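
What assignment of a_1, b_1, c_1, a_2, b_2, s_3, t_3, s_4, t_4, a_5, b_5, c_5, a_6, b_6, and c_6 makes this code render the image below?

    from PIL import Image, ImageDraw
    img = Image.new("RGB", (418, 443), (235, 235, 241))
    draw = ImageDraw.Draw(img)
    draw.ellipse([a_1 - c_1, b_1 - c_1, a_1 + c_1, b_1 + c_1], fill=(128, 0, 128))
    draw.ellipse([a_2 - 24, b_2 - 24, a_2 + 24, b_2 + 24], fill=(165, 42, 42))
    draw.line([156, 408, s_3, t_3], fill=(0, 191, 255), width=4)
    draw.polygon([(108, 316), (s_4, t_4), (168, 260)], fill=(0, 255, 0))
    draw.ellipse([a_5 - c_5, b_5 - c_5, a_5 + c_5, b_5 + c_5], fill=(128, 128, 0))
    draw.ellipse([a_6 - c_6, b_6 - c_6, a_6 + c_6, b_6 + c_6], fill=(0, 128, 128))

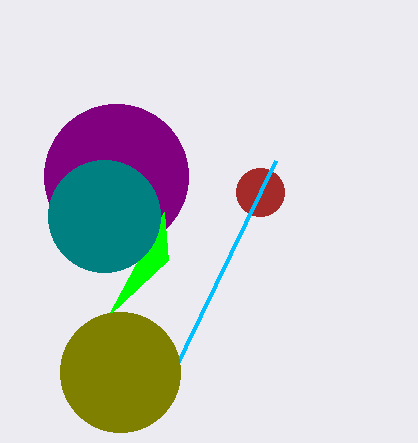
a_1 = 116
b_1 = 176
c_1 = 72
a_2 = 260
b_2 = 192
s_3 = 276
t_3 = 160
s_4 = 164
t_4 = 212
a_5 = 120
b_5 = 372
c_5 = 60
a_6 = 104
b_6 = 216
c_6 = 56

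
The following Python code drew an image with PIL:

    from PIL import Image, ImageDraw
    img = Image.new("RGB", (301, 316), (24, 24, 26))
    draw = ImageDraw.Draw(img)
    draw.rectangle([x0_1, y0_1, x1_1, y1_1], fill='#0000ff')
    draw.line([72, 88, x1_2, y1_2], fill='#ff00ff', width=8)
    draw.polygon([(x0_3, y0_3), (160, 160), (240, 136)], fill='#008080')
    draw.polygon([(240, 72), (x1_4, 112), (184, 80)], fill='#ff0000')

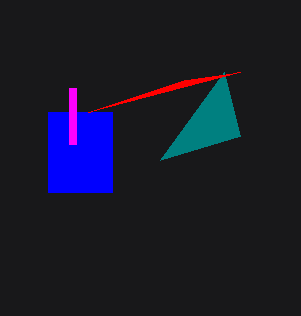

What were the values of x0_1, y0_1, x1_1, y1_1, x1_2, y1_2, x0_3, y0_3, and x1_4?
x0_1 = 48
y0_1 = 112
x1_1 = 112
y1_1 = 192
x1_2 = 72
y1_2 = 144
x0_3 = 224
y0_3 = 72
x1_4 = 88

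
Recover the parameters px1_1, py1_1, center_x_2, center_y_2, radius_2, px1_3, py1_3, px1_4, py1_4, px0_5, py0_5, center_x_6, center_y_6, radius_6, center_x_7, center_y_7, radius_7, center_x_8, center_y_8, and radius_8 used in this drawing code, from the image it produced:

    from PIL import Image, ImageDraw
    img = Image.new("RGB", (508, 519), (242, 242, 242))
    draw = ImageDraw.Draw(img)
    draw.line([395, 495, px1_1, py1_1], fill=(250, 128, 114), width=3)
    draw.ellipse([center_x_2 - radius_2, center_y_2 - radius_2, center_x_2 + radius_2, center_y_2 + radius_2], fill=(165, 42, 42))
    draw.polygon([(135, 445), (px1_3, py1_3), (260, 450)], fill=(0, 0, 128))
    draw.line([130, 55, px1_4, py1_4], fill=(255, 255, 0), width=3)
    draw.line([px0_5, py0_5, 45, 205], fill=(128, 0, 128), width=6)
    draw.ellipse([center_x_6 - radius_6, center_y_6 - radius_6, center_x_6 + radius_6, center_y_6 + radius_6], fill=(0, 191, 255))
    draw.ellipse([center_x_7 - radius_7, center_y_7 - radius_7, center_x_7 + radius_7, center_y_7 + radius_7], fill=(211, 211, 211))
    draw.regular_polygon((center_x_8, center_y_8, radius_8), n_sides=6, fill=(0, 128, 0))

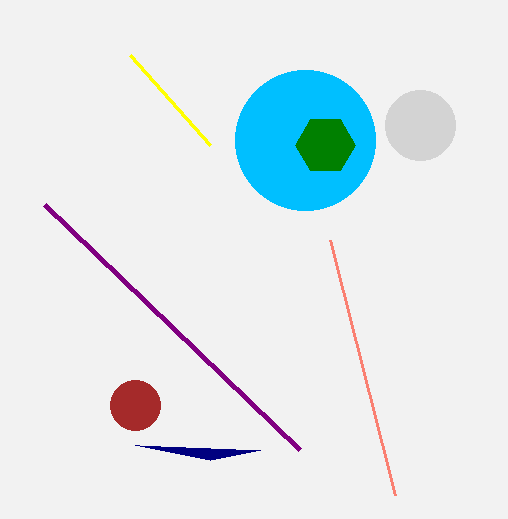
px1_1 = 330, py1_1 = 240, center_x_2 = 135, center_y_2 = 405, radius_2 = 25, px1_3 = 210, py1_3 = 460, px1_4 = 210, py1_4 = 145, px0_5 = 300, py0_5 = 450, center_x_6 = 305, center_y_6 = 140, radius_6 = 70, center_x_7 = 420, center_y_7 = 125, radius_7 = 35, center_x_8 = 325, center_y_8 = 145, radius_8 = 30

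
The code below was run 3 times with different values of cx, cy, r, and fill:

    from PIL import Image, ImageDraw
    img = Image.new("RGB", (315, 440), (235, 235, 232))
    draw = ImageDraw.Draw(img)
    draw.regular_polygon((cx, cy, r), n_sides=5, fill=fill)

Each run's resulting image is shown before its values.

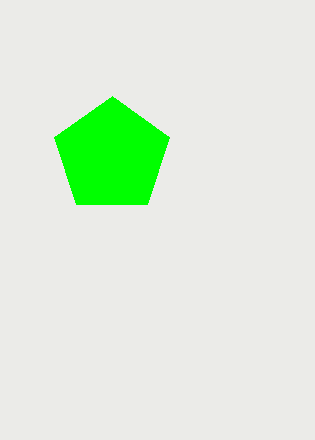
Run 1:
cx = 112
cy = 156
r = 60
fill = 'lime'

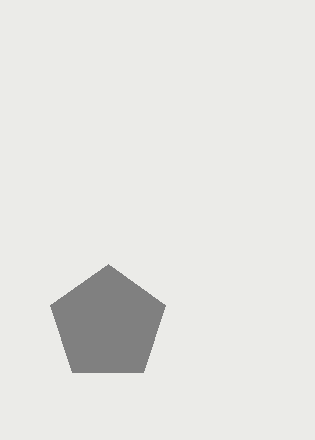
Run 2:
cx = 108
cy = 324
r = 60
fill = 'gray'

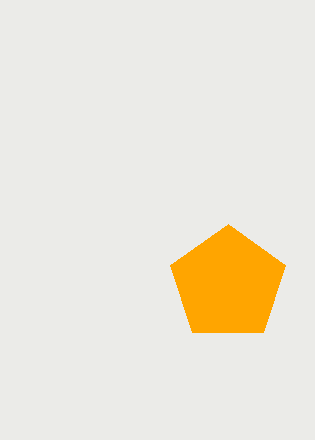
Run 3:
cx = 228, cy = 284, r = 60, fill = 'orange'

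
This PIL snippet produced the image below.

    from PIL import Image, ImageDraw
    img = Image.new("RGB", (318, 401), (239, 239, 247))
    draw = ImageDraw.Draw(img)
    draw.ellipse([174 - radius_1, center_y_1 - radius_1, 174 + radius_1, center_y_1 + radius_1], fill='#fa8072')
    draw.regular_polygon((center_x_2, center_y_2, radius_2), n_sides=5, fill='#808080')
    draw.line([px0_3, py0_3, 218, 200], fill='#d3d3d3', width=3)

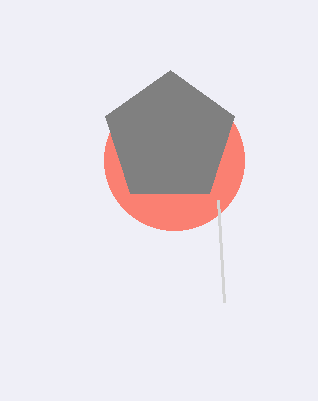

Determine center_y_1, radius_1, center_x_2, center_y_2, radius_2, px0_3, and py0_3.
center_y_1 = 160
radius_1 = 70
center_x_2 = 170
center_y_2 = 138
radius_2 = 68
px0_3 = 224
py0_3 = 302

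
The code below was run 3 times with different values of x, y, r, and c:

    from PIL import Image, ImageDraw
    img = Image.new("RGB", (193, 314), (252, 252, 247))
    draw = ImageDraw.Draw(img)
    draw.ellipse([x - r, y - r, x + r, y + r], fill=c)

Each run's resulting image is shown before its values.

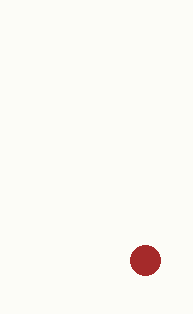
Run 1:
x = 145; y = 260; r = 15; c = 'brown'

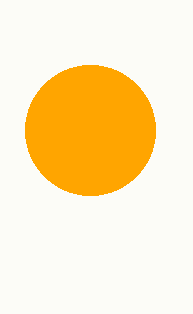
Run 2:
x = 90; y = 130; r = 65; c = 'orange'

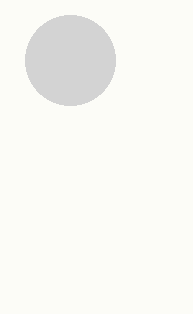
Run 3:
x = 70
y = 60
r = 45
c = 'lightgray'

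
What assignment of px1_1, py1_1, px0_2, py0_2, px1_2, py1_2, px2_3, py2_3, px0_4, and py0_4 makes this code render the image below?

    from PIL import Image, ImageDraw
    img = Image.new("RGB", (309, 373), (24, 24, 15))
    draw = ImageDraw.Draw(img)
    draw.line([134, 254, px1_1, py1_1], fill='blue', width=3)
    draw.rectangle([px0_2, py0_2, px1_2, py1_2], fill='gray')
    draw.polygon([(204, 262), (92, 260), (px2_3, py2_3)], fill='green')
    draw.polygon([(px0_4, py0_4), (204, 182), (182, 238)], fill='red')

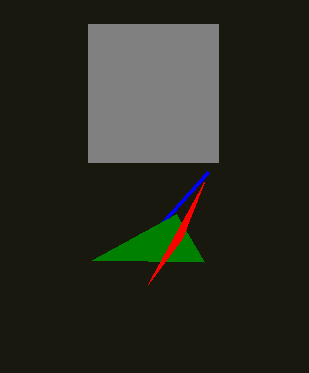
px1_1 = 208
py1_1 = 172
px0_2 = 88
py0_2 = 24
px1_2 = 218
py1_2 = 162
px2_3 = 176
py2_3 = 214
px0_4 = 148
py0_4 = 284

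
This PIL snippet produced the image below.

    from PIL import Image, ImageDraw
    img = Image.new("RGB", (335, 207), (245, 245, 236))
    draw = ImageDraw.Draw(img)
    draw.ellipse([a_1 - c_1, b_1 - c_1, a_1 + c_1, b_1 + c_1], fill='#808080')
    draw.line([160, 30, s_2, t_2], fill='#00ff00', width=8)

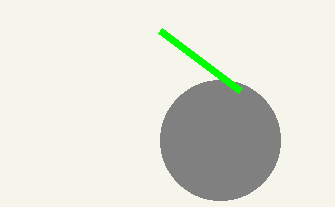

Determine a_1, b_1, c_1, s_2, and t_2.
a_1 = 220, b_1 = 140, c_1 = 60, s_2 = 240, t_2 = 90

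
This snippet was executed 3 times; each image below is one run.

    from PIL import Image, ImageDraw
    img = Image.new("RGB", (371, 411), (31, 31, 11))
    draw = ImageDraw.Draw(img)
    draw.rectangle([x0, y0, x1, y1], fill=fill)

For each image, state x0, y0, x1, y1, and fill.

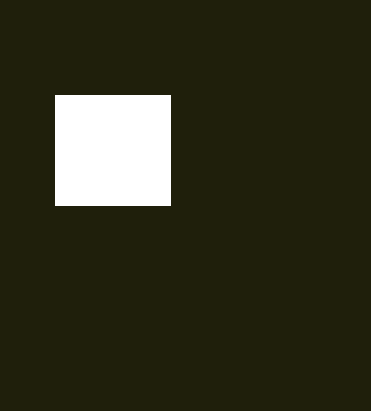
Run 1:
x0 = 55, y0 = 95, x1 = 170, y1 = 205, fill = 'white'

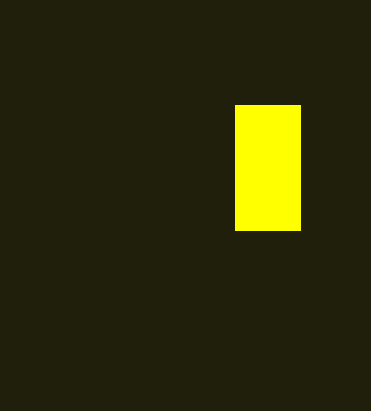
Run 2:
x0 = 235, y0 = 105, x1 = 300, y1 = 230, fill = 'yellow'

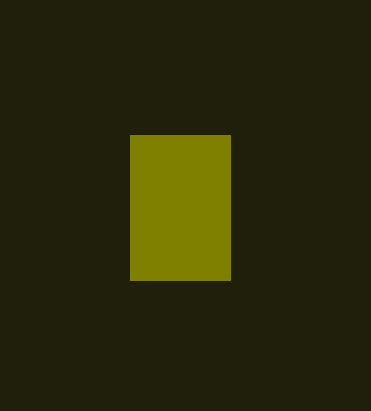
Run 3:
x0 = 130, y0 = 135, x1 = 230, y1 = 280, fill = 'olive'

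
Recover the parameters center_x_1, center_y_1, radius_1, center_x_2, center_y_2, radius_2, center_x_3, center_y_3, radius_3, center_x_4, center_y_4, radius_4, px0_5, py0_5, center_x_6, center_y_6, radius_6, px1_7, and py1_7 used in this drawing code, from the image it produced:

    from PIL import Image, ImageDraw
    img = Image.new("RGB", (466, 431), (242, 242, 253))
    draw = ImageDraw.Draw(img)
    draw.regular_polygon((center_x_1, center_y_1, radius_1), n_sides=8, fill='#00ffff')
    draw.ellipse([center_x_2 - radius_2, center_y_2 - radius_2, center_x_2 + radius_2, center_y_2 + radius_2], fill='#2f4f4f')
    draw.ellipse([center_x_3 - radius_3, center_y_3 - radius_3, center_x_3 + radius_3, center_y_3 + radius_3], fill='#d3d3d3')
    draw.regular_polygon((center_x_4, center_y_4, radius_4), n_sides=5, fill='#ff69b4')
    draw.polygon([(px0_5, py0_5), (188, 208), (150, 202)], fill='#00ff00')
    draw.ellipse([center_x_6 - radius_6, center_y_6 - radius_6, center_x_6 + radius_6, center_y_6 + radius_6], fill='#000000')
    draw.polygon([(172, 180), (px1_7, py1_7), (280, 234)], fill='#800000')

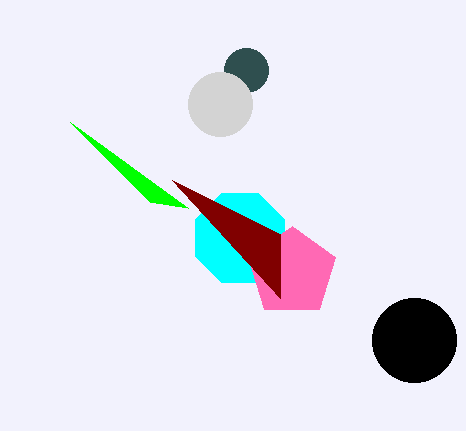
center_x_1 = 240; center_y_1 = 238; radius_1 = 48; center_x_2 = 246; center_y_2 = 70; radius_2 = 22; center_x_3 = 220; center_y_3 = 104; radius_3 = 32; center_x_4 = 292; center_y_4 = 272; radius_4 = 46; px0_5 = 70; py0_5 = 122; center_x_6 = 414; center_y_6 = 340; radius_6 = 42; px1_7 = 280; py1_7 = 298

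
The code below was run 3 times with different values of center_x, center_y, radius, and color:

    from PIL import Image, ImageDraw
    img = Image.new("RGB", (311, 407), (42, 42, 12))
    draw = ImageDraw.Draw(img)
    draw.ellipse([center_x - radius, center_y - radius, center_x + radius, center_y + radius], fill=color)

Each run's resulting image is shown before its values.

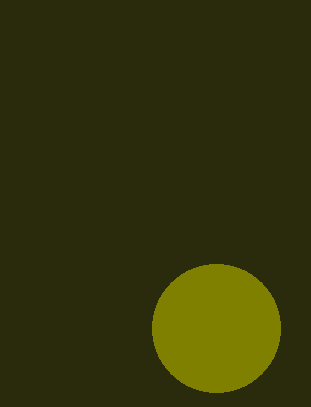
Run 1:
center_x = 216, center_y = 328, radius = 64, color = 'olive'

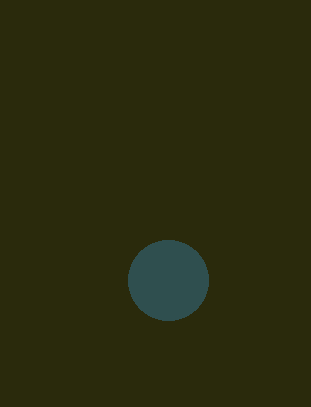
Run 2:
center_x = 168
center_y = 280
radius = 40
color = 'darkslategray'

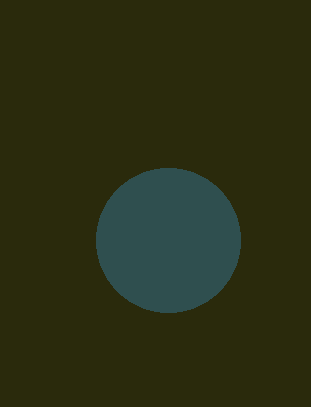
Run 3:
center_x = 168, center_y = 240, radius = 72, color = 'darkslategray'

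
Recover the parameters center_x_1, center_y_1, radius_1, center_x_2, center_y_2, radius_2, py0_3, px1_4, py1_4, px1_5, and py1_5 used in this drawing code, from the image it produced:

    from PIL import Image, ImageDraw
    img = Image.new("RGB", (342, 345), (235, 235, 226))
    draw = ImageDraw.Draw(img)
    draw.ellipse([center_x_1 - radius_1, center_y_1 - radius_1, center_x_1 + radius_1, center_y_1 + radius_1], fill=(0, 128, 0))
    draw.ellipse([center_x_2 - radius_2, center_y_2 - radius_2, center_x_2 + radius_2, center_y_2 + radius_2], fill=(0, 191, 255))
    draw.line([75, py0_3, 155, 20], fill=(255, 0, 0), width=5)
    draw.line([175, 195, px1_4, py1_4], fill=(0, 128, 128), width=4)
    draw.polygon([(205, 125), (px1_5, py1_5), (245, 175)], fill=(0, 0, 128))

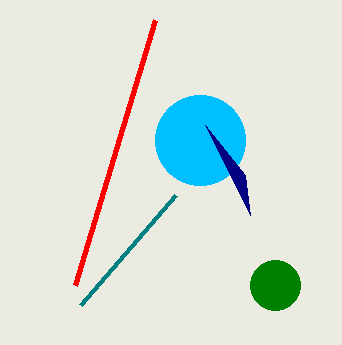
center_x_1 = 275; center_y_1 = 285; radius_1 = 25; center_x_2 = 200; center_y_2 = 140; radius_2 = 45; py0_3 = 285; px1_4 = 80; py1_4 = 305; px1_5 = 250; py1_5 = 215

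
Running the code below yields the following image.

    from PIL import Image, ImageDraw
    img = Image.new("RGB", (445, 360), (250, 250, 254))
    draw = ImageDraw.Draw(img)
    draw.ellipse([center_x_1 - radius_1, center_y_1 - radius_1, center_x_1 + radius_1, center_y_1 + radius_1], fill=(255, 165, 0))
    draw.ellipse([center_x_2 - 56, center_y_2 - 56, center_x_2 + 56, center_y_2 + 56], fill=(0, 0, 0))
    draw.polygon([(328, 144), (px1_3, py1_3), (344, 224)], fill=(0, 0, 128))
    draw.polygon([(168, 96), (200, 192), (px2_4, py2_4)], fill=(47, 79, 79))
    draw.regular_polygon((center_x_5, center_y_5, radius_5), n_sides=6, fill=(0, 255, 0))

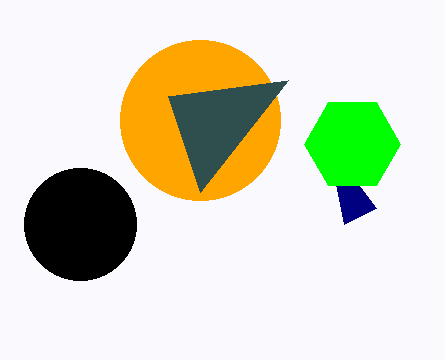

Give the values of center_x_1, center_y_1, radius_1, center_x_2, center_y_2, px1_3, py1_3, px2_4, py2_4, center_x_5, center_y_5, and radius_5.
center_x_1 = 200, center_y_1 = 120, radius_1 = 80, center_x_2 = 80, center_y_2 = 224, px1_3 = 376, py1_3 = 208, px2_4 = 288, py2_4 = 80, center_x_5 = 352, center_y_5 = 144, radius_5 = 48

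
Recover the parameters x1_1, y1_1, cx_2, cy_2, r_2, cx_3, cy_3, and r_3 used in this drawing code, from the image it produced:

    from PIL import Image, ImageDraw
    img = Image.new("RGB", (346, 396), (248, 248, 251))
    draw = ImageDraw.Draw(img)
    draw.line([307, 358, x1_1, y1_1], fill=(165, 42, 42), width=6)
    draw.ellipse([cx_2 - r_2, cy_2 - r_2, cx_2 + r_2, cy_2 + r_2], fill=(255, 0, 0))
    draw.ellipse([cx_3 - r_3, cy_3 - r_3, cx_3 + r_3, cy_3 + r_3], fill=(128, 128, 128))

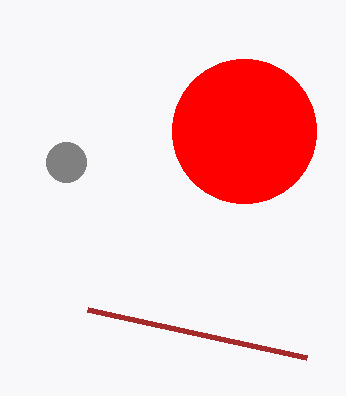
x1_1 = 88
y1_1 = 310
cx_2 = 244
cy_2 = 131
r_2 = 72
cx_3 = 66
cy_3 = 162
r_3 = 20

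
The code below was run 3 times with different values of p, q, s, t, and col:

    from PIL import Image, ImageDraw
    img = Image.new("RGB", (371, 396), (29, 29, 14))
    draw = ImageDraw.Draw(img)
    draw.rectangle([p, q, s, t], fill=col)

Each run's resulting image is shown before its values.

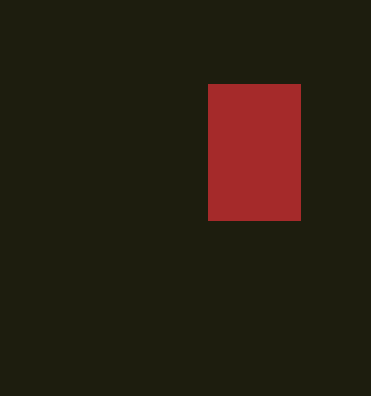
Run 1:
p = 208; q = 84; s = 300; t = 220; col = 'brown'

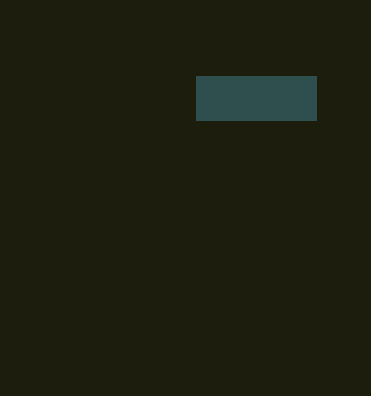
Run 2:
p = 196; q = 76; s = 316; t = 120; col = 'darkslategray'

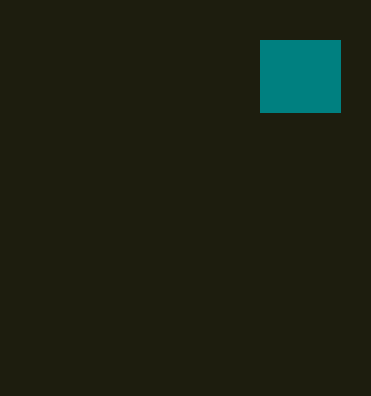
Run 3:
p = 260
q = 40
s = 340
t = 112
col = 'teal'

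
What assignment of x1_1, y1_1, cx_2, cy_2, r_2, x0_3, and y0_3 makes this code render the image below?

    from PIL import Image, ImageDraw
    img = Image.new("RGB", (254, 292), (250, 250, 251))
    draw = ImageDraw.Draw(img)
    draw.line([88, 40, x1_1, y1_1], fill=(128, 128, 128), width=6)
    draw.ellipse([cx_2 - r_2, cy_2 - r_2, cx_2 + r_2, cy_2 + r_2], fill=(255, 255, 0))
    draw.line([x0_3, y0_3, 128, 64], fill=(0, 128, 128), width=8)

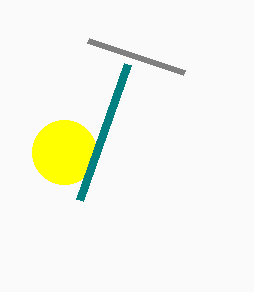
x1_1 = 184; y1_1 = 72; cx_2 = 64; cy_2 = 152; r_2 = 32; x0_3 = 80; y0_3 = 200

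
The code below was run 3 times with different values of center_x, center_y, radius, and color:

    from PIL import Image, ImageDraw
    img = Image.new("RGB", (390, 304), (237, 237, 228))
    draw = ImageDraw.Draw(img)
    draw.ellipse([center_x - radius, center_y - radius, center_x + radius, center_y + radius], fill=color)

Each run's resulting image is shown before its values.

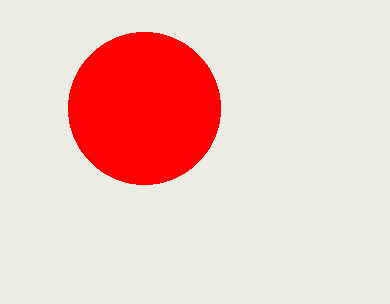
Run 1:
center_x = 144; center_y = 108; radius = 76; color = 'red'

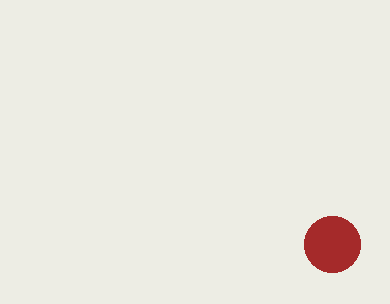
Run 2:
center_x = 332
center_y = 244
radius = 28
color = 'brown'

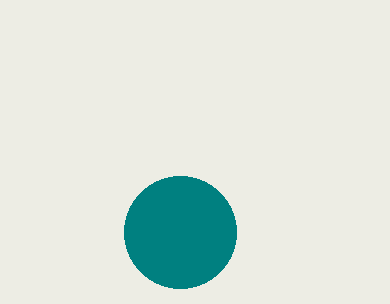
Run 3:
center_x = 180, center_y = 232, radius = 56, color = 'teal'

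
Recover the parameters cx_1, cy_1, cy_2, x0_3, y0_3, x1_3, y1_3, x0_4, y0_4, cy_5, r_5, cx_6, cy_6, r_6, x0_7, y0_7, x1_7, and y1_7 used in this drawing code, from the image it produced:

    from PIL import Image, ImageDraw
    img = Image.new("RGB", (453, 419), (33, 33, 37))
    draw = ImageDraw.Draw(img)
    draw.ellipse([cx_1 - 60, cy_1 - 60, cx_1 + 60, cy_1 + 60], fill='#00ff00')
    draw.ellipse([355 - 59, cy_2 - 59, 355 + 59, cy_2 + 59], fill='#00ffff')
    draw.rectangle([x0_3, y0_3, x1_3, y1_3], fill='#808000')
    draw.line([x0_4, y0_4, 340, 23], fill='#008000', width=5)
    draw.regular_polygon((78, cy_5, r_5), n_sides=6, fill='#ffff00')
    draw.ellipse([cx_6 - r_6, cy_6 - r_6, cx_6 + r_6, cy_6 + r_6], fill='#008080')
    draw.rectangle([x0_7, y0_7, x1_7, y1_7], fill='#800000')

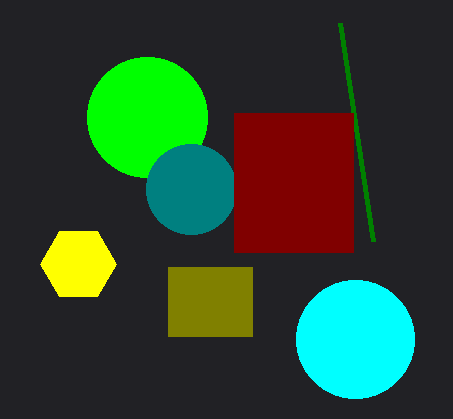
cx_1 = 147; cy_1 = 117; cy_2 = 339; x0_3 = 168; y0_3 = 267; x1_3 = 252; y1_3 = 336; x0_4 = 373; y0_4 = 241; cy_5 = 264; r_5 = 38; cx_6 = 191; cy_6 = 189; r_6 = 45; x0_7 = 234; y0_7 = 113; x1_7 = 353; y1_7 = 252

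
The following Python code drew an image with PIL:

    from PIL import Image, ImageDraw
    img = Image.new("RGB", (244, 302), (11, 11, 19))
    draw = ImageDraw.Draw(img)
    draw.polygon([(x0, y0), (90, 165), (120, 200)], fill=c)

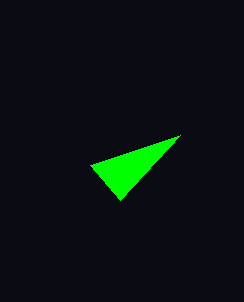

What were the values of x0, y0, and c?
x0 = 180; y0 = 135; c = 'lime'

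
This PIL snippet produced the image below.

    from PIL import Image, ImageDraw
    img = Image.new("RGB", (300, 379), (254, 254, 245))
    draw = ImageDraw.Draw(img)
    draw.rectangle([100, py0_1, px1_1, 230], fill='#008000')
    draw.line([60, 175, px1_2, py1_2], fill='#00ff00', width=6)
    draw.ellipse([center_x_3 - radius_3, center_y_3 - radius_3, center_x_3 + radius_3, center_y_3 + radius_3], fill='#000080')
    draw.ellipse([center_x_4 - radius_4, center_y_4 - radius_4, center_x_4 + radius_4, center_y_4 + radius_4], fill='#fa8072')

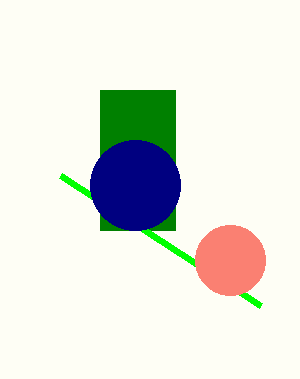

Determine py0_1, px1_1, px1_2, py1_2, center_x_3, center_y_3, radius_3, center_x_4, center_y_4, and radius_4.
py0_1 = 90
px1_1 = 175
px1_2 = 260
py1_2 = 305
center_x_3 = 135
center_y_3 = 185
radius_3 = 45
center_x_4 = 230
center_y_4 = 260
radius_4 = 35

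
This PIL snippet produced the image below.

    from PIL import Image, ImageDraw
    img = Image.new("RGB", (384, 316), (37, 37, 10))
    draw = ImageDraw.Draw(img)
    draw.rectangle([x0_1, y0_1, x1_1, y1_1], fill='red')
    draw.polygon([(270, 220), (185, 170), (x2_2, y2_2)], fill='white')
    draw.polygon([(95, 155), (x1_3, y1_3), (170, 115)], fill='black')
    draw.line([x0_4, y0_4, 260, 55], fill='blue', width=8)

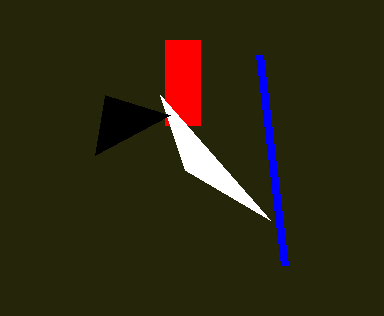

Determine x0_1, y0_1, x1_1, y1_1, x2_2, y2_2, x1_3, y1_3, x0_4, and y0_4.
x0_1 = 165
y0_1 = 40
x1_1 = 200
y1_1 = 125
x2_2 = 160
y2_2 = 95
x1_3 = 105
y1_3 = 95
x0_4 = 285
y0_4 = 265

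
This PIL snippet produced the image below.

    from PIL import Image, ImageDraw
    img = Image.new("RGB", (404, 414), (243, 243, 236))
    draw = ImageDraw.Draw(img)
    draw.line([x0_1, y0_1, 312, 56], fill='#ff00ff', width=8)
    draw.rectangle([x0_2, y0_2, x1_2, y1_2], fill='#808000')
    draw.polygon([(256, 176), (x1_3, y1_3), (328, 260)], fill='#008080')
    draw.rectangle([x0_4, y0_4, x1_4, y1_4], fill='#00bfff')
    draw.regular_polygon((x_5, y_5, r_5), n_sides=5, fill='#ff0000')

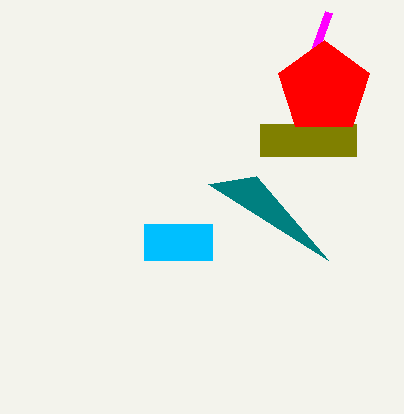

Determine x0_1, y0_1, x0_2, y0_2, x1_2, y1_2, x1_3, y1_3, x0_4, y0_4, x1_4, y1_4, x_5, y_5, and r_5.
x0_1 = 328, y0_1 = 12, x0_2 = 260, y0_2 = 124, x1_2 = 356, y1_2 = 156, x1_3 = 208, y1_3 = 184, x0_4 = 144, y0_4 = 224, x1_4 = 212, y1_4 = 260, x_5 = 324, y_5 = 88, r_5 = 48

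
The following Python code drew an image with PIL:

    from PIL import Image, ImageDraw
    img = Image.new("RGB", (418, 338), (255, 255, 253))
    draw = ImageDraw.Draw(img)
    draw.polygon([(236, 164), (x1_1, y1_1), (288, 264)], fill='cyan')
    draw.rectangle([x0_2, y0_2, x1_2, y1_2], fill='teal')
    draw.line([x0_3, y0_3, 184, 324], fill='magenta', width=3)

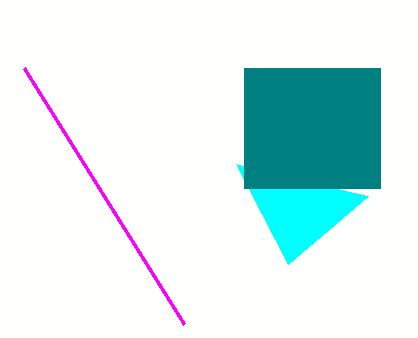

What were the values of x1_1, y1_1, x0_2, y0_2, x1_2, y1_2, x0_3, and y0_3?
x1_1 = 368; y1_1 = 196; x0_2 = 244; y0_2 = 68; x1_2 = 380; y1_2 = 188; x0_3 = 24; y0_3 = 68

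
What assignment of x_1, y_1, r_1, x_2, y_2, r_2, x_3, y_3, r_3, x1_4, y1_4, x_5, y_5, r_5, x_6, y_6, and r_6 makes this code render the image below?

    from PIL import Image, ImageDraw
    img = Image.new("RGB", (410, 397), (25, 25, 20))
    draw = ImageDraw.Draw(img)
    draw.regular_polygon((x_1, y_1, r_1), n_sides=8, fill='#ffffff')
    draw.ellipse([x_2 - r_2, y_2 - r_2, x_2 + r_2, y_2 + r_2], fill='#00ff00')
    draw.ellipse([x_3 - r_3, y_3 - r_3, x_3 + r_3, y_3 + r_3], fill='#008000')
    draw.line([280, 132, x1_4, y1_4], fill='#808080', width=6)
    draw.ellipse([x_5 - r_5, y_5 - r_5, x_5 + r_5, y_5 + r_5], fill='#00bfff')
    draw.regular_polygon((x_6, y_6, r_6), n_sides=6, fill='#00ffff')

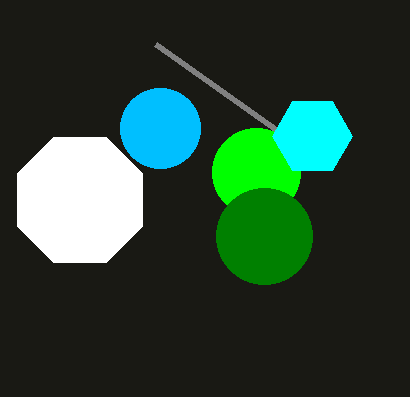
x_1 = 80; y_1 = 200; r_1 = 68; x_2 = 256; y_2 = 172; r_2 = 44; x_3 = 264; y_3 = 236; r_3 = 48; x1_4 = 156; y1_4 = 44; x_5 = 160; y_5 = 128; r_5 = 40; x_6 = 312; y_6 = 136; r_6 = 40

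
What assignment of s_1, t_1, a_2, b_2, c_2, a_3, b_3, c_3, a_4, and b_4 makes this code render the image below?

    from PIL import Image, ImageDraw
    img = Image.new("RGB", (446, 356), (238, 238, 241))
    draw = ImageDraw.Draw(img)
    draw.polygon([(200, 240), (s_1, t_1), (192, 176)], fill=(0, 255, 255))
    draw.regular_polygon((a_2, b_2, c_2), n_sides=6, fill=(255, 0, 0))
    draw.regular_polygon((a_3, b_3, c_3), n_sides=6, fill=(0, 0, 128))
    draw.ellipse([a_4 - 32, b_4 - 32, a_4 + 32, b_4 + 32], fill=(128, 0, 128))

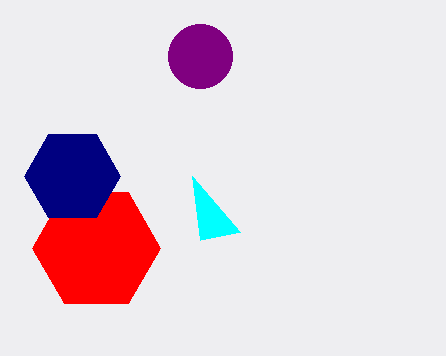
s_1 = 240
t_1 = 232
a_2 = 96
b_2 = 248
c_2 = 64
a_3 = 72
b_3 = 176
c_3 = 48
a_4 = 200
b_4 = 56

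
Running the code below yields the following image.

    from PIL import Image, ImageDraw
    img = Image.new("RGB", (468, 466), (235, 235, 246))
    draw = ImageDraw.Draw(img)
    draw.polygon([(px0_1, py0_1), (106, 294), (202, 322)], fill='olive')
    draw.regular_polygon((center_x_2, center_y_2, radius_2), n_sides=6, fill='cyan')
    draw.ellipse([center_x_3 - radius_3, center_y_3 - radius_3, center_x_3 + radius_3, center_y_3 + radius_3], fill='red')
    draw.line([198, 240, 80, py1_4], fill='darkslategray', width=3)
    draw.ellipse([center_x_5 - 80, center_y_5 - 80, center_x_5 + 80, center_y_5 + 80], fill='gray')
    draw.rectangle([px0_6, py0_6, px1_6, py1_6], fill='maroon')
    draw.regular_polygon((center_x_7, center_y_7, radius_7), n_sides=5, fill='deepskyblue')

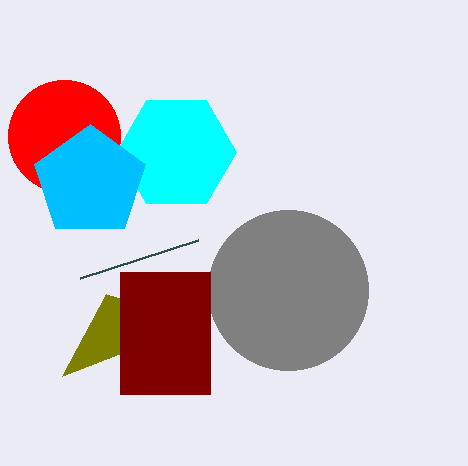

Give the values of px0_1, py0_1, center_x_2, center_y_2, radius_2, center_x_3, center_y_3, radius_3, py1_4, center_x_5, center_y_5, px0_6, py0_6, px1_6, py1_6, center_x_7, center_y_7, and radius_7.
px0_1 = 62, py0_1 = 376, center_x_2 = 176, center_y_2 = 152, radius_2 = 60, center_x_3 = 64, center_y_3 = 136, radius_3 = 56, py1_4 = 278, center_x_5 = 288, center_y_5 = 290, px0_6 = 120, py0_6 = 272, px1_6 = 210, py1_6 = 394, center_x_7 = 90, center_y_7 = 182, radius_7 = 58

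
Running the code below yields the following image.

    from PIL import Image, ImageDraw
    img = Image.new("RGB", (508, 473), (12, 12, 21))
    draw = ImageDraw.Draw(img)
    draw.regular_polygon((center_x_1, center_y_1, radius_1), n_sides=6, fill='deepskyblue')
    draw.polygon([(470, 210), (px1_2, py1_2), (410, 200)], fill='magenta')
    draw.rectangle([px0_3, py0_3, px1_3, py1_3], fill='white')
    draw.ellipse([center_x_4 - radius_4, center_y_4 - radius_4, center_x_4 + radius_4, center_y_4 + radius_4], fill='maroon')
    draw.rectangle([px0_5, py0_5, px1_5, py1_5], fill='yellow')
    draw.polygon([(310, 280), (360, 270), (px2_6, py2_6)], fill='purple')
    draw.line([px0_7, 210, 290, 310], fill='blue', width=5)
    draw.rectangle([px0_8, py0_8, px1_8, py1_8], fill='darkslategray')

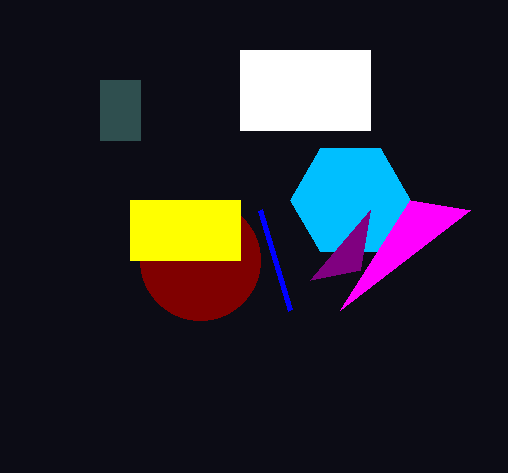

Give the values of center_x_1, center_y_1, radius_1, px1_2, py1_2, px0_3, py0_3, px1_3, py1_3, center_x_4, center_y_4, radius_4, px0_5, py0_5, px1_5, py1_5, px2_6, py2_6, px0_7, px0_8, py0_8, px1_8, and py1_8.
center_x_1 = 350; center_y_1 = 200; radius_1 = 60; px1_2 = 340; py1_2 = 310; px0_3 = 240; py0_3 = 50; px1_3 = 370; py1_3 = 130; center_x_4 = 200; center_y_4 = 260; radius_4 = 60; px0_5 = 130; py0_5 = 200; px1_5 = 240; py1_5 = 260; px2_6 = 370; py2_6 = 210; px0_7 = 260; px0_8 = 100; py0_8 = 80; px1_8 = 140; py1_8 = 140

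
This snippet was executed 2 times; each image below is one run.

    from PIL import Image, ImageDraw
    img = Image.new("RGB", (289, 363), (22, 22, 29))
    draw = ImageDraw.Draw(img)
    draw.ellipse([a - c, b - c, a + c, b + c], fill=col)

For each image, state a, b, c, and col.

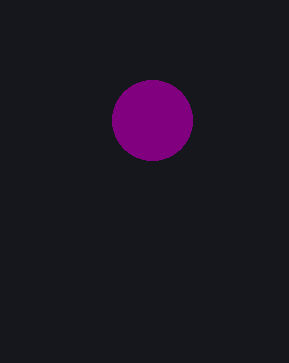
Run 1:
a = 152, b = 120, c = 40, col = 'purple'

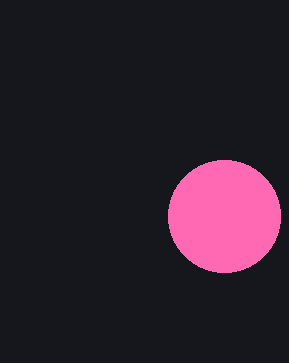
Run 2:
a = 224
b = 216
c = 56
col = 'hotpink'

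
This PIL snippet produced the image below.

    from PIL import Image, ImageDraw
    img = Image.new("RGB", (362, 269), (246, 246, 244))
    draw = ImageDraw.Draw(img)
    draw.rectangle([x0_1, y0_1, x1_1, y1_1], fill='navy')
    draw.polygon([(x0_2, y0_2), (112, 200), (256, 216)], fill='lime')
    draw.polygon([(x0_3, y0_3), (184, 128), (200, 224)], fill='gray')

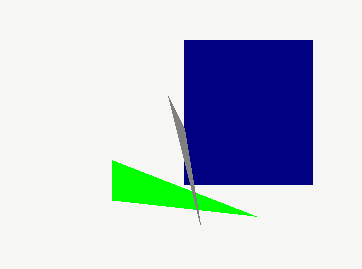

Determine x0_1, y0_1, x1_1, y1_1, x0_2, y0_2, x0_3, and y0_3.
x0_1 = 184
y0_1 = 40
x1_1 = 312
y1_1 = 184
x0_2 = 112
y0_2 = 160
x0_3 = 168
y0_3 = 96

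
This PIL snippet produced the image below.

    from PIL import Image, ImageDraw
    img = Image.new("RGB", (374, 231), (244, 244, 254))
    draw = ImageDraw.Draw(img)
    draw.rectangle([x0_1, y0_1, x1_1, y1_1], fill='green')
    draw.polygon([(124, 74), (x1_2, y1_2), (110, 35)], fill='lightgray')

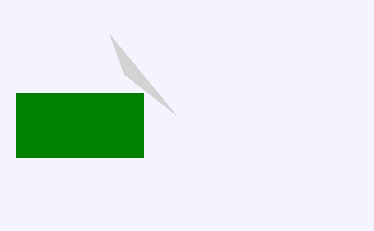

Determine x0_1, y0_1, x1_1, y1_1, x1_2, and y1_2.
x0_1 = 16, y0_1 = 93, x1_1 = 143, y1_1 = 157, x1_2 = 175, y1_2 = 114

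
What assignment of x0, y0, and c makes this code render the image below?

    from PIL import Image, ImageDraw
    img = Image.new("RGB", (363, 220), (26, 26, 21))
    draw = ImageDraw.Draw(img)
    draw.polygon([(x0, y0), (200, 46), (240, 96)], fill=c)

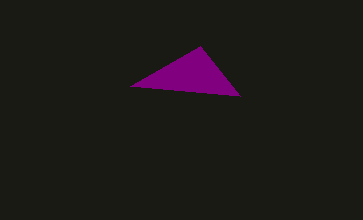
x0 = 130, y0 = 86, c = 'purple'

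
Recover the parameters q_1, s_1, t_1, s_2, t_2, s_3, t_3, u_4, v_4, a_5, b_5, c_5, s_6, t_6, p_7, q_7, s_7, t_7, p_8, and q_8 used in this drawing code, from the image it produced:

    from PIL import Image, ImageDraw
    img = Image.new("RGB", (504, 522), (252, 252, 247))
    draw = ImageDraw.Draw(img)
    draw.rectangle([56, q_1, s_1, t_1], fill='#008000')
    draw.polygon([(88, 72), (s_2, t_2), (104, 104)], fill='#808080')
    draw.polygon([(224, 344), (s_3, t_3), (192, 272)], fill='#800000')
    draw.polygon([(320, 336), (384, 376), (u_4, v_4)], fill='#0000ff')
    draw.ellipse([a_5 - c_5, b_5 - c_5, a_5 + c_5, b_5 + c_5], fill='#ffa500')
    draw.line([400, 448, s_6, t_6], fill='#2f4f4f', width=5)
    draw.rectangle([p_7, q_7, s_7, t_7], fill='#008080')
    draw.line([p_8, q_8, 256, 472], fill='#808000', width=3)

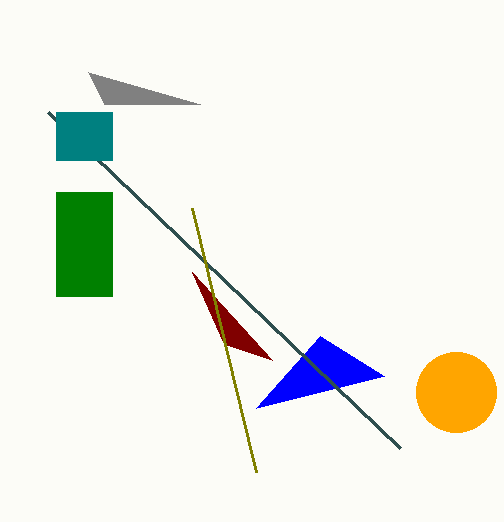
q_1 = 192; s_1 = 112; t_1 = 296; s_2 = 200; t_2 = 104; s_3 = 272; t_3 = 360; u_4 = 256; v_4 = 408; a_5 = 456; b_5 = 392; c_5 = 40; s_6 = 48; t_6 = 112; p_7 = 56; q_7 = 112; s_7 = 112; t_7 = 160; p_8 = 192; q_8 = 208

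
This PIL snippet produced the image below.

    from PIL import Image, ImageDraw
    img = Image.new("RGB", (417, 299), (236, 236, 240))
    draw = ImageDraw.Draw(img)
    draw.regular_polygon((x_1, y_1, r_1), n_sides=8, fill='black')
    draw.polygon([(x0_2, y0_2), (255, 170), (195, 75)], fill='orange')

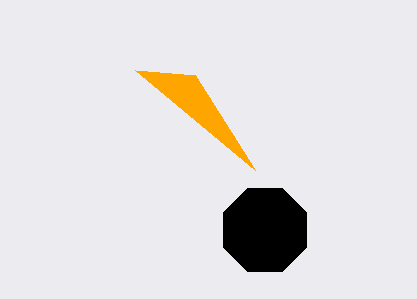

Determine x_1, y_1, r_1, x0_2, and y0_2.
x_1 = 265, y_1 = 230, r_1 = 45, x0_2 = 135, y0_2 = 70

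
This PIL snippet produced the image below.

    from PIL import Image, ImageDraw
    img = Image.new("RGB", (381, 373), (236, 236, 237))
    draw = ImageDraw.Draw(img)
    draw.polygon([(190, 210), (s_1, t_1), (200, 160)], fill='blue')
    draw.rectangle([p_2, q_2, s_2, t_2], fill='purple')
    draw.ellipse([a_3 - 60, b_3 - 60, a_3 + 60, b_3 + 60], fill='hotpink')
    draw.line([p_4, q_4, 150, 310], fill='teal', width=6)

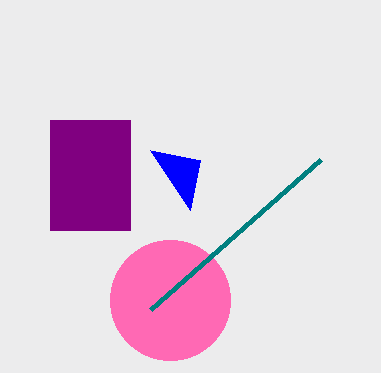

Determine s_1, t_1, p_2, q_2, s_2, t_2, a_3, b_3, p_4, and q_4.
s_1 = 150; t_1 = 150; p_2 = 50; q_2 = 120; s_2 = 130; t_2 = 230; a_3 = 170; b_3 = 300; p_4 = 320; q_4 = 160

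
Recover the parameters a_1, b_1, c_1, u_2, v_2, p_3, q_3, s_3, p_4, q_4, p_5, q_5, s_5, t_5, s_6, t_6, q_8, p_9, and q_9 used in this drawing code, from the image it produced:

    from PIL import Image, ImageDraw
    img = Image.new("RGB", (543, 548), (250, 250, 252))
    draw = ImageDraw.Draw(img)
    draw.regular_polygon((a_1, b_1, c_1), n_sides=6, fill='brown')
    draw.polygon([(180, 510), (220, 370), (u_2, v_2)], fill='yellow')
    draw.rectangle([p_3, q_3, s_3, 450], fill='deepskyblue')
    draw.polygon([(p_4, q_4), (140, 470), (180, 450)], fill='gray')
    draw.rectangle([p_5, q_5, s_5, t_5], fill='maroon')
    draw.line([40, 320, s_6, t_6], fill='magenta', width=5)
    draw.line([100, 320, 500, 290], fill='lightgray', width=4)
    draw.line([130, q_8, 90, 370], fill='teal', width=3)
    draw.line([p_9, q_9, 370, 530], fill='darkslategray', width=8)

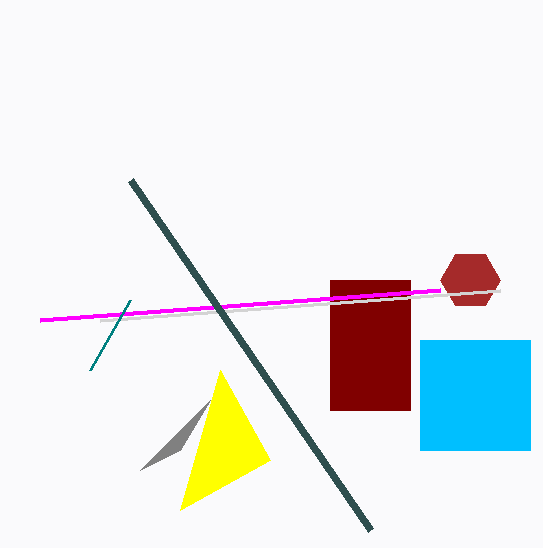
a_1 = 470; b_1 = 280; c_1 = 30; u_2 = 270; v_2 = 460; p_3 = 420; q_3 = 340; s_3 = 530; p_4 = 210; q_4 = 400; p_5 = 330; q_5 = 280; s_5 = 410; t_5 = 410; s_6 = 440; t_6 = 290; q_8 = 300; p_9 = 130; q_9 = 180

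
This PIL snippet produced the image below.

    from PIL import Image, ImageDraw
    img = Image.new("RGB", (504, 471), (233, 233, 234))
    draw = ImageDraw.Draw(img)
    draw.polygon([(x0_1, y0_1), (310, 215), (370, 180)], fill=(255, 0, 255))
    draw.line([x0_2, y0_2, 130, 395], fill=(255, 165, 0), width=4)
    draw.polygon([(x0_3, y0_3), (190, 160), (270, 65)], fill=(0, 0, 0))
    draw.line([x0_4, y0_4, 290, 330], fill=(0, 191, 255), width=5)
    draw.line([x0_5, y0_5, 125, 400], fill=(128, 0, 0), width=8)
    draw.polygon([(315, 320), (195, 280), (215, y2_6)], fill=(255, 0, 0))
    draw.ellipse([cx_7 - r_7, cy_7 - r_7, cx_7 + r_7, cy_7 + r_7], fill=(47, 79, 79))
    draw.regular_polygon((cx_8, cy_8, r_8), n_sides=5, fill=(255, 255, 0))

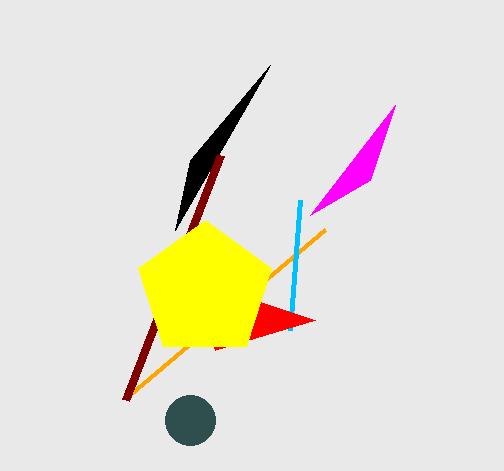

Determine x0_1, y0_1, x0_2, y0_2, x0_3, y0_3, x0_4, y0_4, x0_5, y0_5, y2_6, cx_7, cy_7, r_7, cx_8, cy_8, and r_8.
x0_1 = 395
y0_1 = 105
x0_2 = 325
y0_2 = 230
x0_3 = 175
y0_3 = 230
x0_4 = 300
y0_4 = 200
x0_5 = 220
y0_5 = 155
y2_6 = 350
cx_7 = 190
cy_7 = 420
r_7 = 25
cx_8 = 205
cy_8 = 290
r_8 = 70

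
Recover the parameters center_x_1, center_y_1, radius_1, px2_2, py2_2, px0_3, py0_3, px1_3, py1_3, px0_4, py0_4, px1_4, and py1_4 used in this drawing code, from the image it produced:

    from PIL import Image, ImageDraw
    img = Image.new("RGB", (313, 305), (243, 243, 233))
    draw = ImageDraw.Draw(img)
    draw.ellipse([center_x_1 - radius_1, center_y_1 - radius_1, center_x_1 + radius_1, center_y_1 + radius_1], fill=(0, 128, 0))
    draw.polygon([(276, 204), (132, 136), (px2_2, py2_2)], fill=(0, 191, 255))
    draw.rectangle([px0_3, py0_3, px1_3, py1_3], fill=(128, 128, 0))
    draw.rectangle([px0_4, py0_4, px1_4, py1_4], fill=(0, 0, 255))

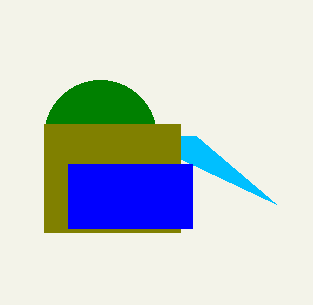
center_x_1 = 100; center_y_1 = 136; radius_1 = 56; px2_2 = 196; py2_2 = 136; px0_3 = 44; py0_3 = 124; px1_3 = 180; py1_3 = 232; px0_4 = 68; py0_4 = 164; px1_4 = 192; py1_4 = 228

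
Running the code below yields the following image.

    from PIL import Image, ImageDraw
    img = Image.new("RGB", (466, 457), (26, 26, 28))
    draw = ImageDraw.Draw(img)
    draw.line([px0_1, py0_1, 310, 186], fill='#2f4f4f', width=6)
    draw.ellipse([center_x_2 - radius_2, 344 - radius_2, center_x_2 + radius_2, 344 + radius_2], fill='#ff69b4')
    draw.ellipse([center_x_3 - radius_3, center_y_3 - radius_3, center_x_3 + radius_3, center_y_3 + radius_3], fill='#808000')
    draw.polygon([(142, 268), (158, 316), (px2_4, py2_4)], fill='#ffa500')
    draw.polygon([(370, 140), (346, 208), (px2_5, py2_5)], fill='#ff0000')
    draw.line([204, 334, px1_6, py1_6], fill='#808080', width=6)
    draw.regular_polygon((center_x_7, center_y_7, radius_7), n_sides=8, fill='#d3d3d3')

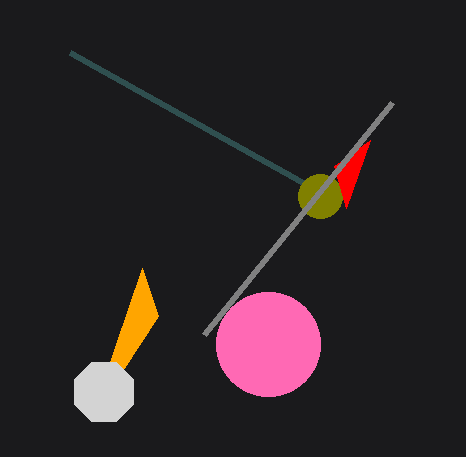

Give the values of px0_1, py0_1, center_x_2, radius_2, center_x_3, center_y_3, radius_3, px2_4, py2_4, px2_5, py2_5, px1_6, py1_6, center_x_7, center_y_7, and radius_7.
px0_1 = 70, py0_1 = 52, center_x_2 = 268, radius_2 = 52, center_x_3 = 320, center_y_3 = 196, radius_3 = 22, px2_4 = 90, py2_4 = 420, px2_5 = 334, py2_5 = 166, px1_6 = 392, py1_6 = 102, center_x_7 = 104, center_y_7 = 392, radius_7 = 32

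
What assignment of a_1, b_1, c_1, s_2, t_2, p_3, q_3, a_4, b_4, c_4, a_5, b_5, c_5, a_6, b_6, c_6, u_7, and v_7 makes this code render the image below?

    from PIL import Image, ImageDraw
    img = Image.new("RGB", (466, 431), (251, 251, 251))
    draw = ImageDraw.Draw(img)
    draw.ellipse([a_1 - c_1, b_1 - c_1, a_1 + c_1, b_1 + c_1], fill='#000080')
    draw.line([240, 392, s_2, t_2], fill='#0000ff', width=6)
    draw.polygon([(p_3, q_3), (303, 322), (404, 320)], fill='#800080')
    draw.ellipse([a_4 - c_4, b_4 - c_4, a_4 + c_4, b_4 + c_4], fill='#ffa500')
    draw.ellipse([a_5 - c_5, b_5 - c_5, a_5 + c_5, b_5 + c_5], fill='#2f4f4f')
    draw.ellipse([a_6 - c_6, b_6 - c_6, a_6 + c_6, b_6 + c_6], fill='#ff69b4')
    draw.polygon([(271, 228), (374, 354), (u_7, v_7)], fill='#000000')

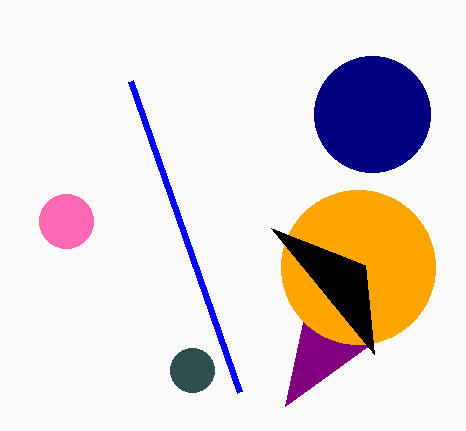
a_1 = 372
b_1 = 114
c_1 = 58
s_2 = 131
t_2 = 81
p_3 = 285
q_3 = 406
a_4 = 358
b_4 = 267
c_4 = 77
a_5 = 192
b_5 = 370
c_5 = 22
a_6 = 66
b_6 = 221
c_6 = 27
u_7 = 365
v_7 = 265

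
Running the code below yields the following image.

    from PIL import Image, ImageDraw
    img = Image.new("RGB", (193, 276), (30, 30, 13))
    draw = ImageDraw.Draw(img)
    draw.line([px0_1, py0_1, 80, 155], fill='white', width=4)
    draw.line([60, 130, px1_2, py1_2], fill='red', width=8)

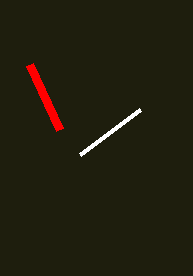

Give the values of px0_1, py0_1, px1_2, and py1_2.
px0_1 = 140; py0_1 = 110; px1_2 = 30; py1_2 = 65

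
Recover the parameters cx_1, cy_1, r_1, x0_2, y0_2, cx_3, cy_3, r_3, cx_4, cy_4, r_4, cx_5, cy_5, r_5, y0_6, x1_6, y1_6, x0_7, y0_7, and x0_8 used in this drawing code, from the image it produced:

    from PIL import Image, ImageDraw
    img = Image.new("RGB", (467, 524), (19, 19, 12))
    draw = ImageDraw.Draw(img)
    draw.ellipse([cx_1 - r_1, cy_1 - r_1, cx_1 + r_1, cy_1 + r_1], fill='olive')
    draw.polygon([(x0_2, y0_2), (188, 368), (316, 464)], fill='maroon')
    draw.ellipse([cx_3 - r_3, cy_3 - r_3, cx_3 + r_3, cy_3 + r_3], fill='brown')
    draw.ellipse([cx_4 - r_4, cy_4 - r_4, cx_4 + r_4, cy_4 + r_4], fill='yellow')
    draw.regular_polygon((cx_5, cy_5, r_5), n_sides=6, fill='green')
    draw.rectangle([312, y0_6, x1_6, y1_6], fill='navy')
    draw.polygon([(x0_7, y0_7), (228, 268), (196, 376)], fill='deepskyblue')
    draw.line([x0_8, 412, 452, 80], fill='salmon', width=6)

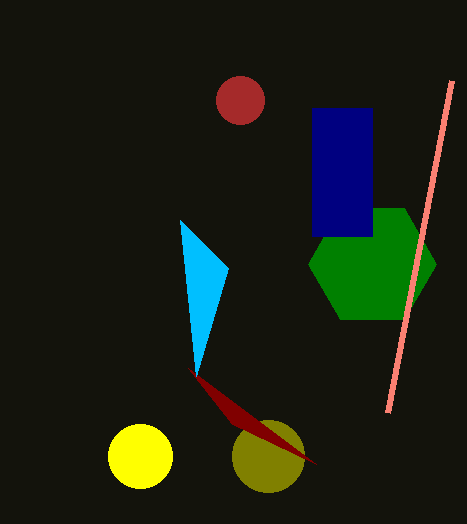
cx_1 = 268, cy_1 = 456, r_1 = 36, x0_2 = 232, y0_2 = 424, cx_3 = 240, cy_3 = 100, r_3 = 24, cx_4 = 140, cy_4 = 456, r_4 = 32, cx_5 = 372, cy_5 = 264, r_5 = 64, y0_6 = 108, x1_6 = 372, y1_6 = 236, x0_7 = 180, y0_7 = 220, x0_8 = 388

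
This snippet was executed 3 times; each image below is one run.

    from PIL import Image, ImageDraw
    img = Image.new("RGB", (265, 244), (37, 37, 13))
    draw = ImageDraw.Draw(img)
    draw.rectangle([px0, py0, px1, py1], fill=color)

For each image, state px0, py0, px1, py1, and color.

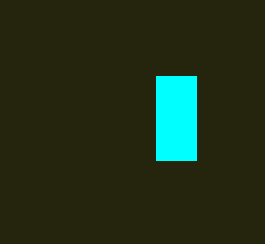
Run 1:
px0 = 156; py0 = 76; px1 = 196; py1 = 160; color = 'cyan'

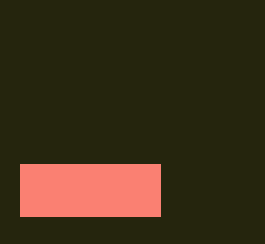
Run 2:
px0 = 20, py0 = 164, px1 = 160, py1 = 216, color = 'salmon'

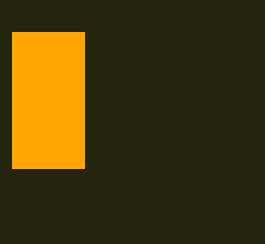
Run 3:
px0 = 12
py0 = 32
px1 = 84
py1 = 168
color = 'orange'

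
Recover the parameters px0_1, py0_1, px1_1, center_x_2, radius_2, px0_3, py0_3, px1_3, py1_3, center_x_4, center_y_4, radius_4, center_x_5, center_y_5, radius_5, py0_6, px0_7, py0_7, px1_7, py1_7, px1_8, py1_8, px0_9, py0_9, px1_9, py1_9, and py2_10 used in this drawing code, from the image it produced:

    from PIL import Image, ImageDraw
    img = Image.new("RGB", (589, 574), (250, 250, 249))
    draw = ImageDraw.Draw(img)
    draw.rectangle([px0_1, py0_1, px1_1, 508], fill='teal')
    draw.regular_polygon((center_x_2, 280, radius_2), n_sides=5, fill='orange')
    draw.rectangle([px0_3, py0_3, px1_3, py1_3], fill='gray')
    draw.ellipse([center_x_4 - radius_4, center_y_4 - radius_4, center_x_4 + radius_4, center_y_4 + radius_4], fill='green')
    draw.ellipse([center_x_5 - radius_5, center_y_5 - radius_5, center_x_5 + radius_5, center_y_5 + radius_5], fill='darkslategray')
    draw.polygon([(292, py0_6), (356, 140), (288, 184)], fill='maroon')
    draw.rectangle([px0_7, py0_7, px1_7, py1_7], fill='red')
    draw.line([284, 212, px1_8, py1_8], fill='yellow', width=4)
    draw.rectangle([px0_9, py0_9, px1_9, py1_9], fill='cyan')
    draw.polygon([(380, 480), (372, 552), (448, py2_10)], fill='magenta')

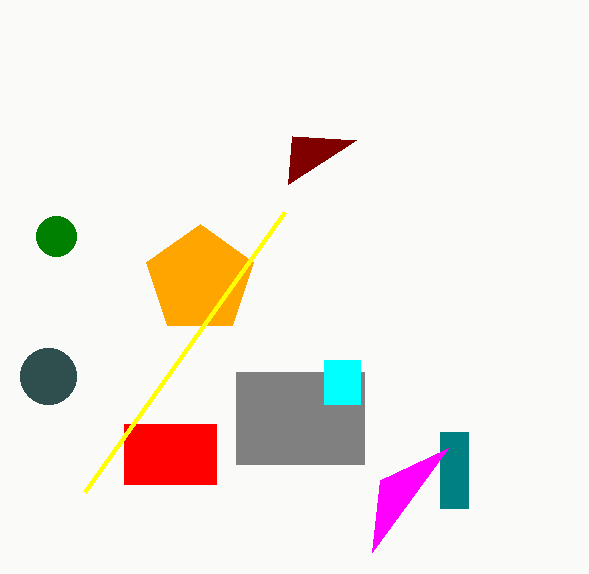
px0_1 = 440, py0_1 = 432, px1_1 = 468, center_x_2 = 200, radius_2 = 56, px0_3 = 236, py0_3 = 372, px1_3 = 364, py1_3 = 464, center_x_4 = 56, center_y_4 = 236, radius_4 = 20, center_x_5 = 48, center_y_5 = 376, radius_5 = 28, py0_6 = 136, px0_7 = 124, py0_7 = 424, px1_7 = 216, py1_7 = 484, px1_8 = 84, py1_8 = 492, px0_9 = 324, py0_9 = 360, px1_9 = 360, py1_9 = 404, py2_10 = 448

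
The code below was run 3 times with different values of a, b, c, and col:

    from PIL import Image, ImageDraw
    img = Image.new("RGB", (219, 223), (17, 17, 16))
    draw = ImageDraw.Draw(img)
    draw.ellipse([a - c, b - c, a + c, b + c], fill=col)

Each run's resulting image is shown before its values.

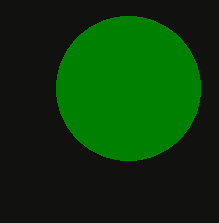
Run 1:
a = 128
b = 88
c = 72
col = 'green'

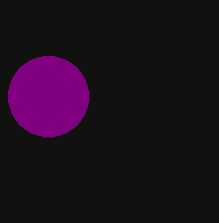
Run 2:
a = 48
b = 96
c = 40
col = 'purple'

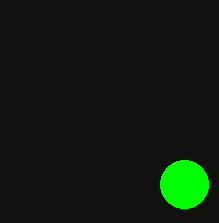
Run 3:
a = 184; b = 184; c = 24; col = 'lime'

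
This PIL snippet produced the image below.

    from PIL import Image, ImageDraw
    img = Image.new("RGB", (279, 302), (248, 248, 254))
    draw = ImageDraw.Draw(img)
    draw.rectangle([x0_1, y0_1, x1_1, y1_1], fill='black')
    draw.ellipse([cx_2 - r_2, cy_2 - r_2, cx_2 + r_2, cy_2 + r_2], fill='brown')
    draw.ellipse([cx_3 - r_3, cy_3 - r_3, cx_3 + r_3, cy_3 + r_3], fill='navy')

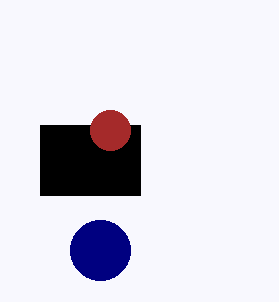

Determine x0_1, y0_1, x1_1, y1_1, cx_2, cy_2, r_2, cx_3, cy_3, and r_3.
x0_1 = 40
y0_1 = 125
x1_1 = 140
y1_1 = 195
cx_2 = 110
cy_2 = 130
r_2 = 20
cx_3 = 100
cy_3 = 250
r_3 = 30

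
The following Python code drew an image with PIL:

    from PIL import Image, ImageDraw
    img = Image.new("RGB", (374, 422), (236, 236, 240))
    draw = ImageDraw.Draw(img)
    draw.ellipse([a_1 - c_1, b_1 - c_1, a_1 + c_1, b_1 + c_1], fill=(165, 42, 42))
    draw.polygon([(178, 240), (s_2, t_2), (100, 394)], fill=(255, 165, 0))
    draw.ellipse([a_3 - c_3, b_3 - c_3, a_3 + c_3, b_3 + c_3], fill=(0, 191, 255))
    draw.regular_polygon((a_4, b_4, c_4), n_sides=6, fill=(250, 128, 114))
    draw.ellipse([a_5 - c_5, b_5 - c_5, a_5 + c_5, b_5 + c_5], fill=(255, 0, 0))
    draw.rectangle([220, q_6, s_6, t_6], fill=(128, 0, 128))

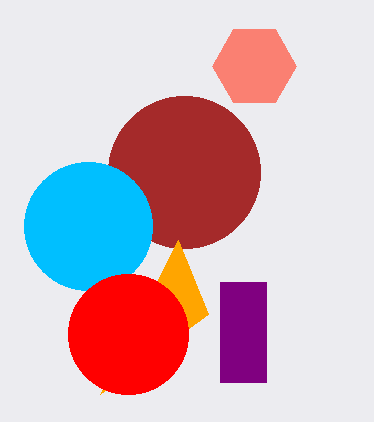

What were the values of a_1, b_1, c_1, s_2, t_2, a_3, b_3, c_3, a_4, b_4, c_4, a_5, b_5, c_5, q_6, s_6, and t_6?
a_1 = 184
b_1 = 172
c_1 = 76
s_2 = 208
t_2 = 314
a_3 = 88
b_3 = 226
c_3 = 64
a_4 = 254
b_4 = 66
c_4 = 42
a_5 = 128
b_5 = 334
c_5 = 60
q_6 = 282
s_6 = 266
t_6 = 382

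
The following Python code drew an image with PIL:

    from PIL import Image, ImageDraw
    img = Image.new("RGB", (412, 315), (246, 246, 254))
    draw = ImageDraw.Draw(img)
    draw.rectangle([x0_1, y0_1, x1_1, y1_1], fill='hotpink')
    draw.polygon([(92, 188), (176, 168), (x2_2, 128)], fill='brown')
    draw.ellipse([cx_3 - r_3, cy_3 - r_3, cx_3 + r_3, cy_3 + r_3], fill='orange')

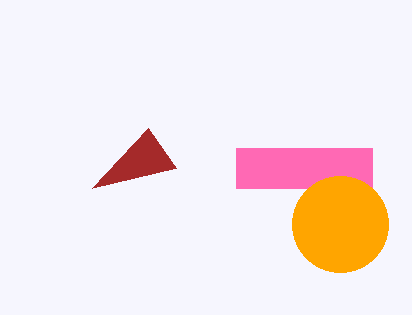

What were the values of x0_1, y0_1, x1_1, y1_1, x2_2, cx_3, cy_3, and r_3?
x0_1 = 236
y0_1 = 148
x1_1 = 372
y1_1 = 188
x2_2 = 148
cx_3 = 340
cy_3 = 224
r_3 = 48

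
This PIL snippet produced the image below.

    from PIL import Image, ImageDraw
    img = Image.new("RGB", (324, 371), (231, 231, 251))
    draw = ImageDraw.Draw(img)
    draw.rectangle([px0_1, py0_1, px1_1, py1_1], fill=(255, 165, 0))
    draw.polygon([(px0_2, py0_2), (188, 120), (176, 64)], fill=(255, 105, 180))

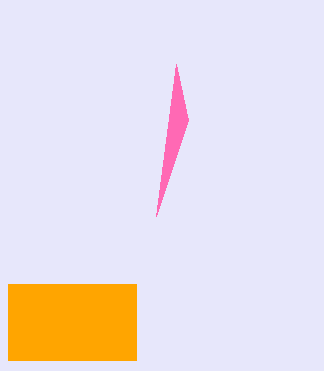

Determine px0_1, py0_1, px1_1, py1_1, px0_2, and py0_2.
px0_1 = 8, py0_1 = 284, px1_1 = 136, py1_1 = 360, px0_2 = 156, py0_2 = 216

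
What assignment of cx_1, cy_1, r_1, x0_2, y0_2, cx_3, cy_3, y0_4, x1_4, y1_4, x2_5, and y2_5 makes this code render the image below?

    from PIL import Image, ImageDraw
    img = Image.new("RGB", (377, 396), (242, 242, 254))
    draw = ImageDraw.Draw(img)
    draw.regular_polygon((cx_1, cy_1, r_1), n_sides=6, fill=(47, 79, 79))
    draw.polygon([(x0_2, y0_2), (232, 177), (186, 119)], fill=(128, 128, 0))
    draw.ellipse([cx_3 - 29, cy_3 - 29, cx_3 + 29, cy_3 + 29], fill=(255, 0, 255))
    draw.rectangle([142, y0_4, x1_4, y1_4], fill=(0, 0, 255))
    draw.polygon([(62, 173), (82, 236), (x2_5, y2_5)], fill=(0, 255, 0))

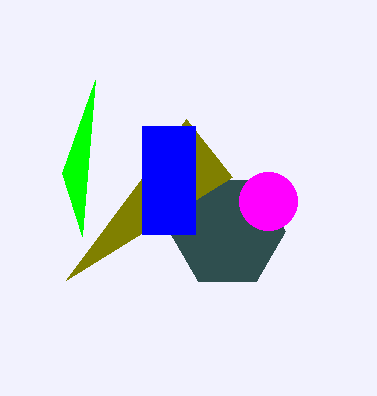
cx_1 = 227
cy_1 = 231
r_1 = 58
x0_2 = 66
y0_2 = 280
cx_3 = 268
cy_3 = 201
y0_4 = 126
x1_4 = 195
y1_4 = 234
x2_5 = 95
y2_5 = 80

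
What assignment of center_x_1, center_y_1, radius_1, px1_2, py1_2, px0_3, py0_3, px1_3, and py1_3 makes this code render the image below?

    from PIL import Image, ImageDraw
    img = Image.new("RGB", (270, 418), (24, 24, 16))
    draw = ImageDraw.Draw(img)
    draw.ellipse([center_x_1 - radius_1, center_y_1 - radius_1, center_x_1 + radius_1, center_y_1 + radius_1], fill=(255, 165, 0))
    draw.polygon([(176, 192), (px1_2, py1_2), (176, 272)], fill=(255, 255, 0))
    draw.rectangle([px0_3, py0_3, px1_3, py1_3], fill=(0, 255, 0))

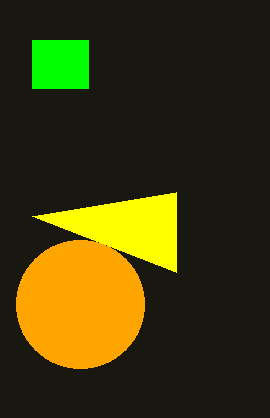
center_x_1 = 80; center_y_1 = 304; radius_1 = 64; px1_2 = 32; py1_2 = 216; px0_3 = 32; py0_3 = 40; px1_3 = 88; py1_3 = 88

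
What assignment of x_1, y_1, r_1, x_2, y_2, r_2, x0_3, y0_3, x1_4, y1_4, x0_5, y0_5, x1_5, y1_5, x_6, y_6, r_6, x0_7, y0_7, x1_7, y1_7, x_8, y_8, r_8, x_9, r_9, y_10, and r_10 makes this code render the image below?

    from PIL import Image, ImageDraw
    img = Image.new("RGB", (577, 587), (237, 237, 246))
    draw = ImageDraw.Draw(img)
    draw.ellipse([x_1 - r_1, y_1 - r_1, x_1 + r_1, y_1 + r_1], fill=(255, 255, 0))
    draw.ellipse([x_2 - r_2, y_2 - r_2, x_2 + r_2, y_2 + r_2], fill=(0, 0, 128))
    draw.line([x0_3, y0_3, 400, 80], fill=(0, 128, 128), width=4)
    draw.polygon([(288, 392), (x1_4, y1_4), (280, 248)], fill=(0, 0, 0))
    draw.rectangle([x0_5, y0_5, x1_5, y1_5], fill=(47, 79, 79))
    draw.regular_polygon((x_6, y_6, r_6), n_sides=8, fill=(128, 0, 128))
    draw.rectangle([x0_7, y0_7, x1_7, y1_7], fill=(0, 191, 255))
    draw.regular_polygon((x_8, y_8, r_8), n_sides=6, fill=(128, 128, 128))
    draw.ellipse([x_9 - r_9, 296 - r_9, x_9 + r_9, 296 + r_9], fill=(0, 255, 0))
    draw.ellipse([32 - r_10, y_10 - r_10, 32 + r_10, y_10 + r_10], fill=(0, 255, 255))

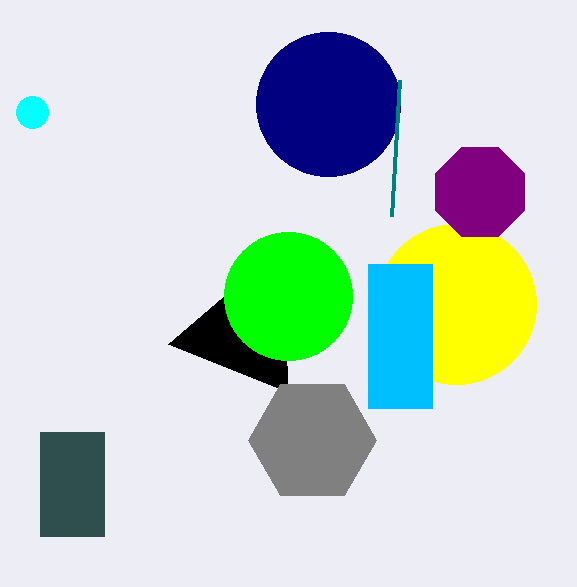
x_1 = 456
y_1 = 304
r_1 = 80
x_2 = 328
y_2 = 104
r_2 = 72
x0_3 = 392
y0_3 = 216
x1_4 = 168
y1_4 = 344
x0_5 = 40
y0_5 = 432
x1_5 = 104
y1_5 = 536
x_6 = 480
y_6 = 192
r_6 = 48
x0_7 = 368
y0_7 = 264
x1_7 = 432
y1_7 = 408
x_8 = 312
y_8 = 440
r_8 = 64
x_9 = 288
r_9 = 64
y_10 = 112
r_10 = 16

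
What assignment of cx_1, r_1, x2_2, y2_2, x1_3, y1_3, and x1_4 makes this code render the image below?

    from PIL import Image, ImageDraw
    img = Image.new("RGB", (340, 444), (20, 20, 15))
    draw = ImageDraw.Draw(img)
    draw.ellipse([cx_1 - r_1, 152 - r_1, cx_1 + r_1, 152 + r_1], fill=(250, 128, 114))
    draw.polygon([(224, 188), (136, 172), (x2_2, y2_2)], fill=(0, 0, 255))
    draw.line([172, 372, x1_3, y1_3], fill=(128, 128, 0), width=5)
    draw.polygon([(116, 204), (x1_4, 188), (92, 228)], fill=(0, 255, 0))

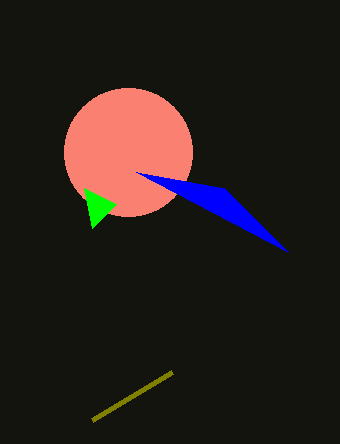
cx_1 = 128, r_1 = 64, x2_2 = 288, y2_2 = 252, x1_3 = 92, y1_3 = 420, x1_4 = 84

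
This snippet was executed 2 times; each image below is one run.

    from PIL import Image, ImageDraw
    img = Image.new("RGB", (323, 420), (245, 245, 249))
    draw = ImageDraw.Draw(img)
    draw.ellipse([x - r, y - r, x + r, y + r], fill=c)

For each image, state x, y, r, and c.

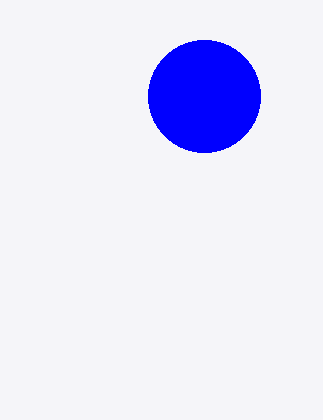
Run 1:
x = 204
y = 96
r = 56
c = 'blue'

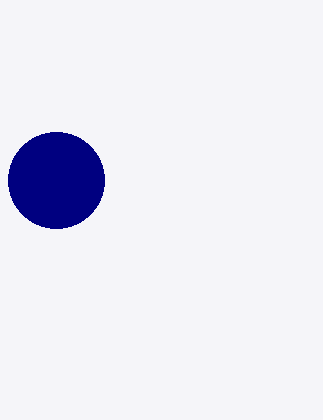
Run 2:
x = 56, y = 180, r = 48, c = 'navy'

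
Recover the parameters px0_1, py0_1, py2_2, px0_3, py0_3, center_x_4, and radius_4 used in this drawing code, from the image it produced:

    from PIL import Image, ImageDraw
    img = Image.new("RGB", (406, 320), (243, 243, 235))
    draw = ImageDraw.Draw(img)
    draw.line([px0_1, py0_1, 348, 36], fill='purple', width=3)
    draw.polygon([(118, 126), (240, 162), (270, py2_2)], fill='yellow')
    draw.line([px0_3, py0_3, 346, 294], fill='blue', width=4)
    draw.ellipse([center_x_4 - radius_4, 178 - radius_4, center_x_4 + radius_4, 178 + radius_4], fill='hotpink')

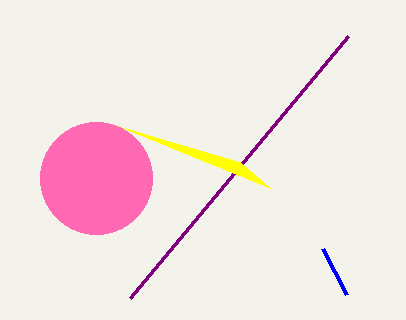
px0_1 = 130
py0_1 = 298
py2_2 = 188
px0_3 = 322
py0_3 = 248
center_x_4 = 96
radius_4 = 56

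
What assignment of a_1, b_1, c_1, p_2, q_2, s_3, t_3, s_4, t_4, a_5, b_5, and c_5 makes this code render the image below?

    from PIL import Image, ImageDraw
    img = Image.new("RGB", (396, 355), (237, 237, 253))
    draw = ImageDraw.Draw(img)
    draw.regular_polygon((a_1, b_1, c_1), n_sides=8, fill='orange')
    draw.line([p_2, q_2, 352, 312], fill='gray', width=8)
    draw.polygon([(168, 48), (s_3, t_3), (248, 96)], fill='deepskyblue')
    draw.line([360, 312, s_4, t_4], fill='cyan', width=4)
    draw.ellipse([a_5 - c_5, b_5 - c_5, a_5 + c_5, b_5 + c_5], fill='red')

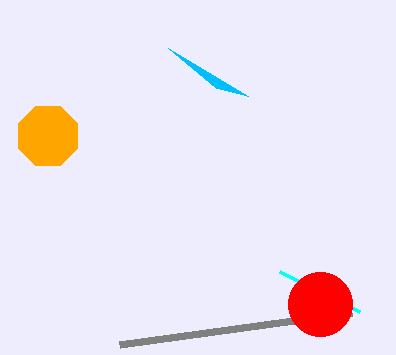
a_1 = 48
b_1 = 136
c_1 = 32
p_2 = 120
q_2 = 344
s_3 = 216
t_3 = 88
s_4 = 280
t_4 = 272
a_5 = 320
b_5 = 304
c_5 = 32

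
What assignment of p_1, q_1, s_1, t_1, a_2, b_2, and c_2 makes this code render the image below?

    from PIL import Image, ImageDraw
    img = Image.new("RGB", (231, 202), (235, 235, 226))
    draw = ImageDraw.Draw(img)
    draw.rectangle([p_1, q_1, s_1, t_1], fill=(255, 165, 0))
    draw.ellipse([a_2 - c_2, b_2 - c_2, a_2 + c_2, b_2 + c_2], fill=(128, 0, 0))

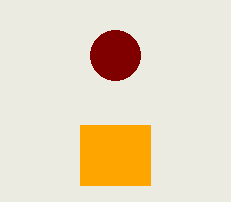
p_1 = 80, q_1 = 125, s_1 = 150, t_1 = 185, a_2 = 115, b_2 = 55, c_2 = 25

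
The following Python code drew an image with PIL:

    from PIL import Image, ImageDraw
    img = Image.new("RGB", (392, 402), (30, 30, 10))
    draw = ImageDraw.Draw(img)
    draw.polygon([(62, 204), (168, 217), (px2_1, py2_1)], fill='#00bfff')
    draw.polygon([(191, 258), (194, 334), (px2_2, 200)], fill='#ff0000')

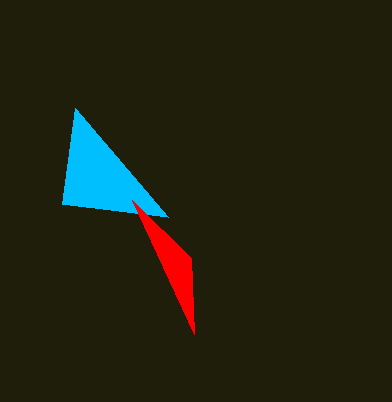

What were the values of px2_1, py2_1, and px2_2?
px2_1 = 75; py2_1 = 108; px2_2 = 132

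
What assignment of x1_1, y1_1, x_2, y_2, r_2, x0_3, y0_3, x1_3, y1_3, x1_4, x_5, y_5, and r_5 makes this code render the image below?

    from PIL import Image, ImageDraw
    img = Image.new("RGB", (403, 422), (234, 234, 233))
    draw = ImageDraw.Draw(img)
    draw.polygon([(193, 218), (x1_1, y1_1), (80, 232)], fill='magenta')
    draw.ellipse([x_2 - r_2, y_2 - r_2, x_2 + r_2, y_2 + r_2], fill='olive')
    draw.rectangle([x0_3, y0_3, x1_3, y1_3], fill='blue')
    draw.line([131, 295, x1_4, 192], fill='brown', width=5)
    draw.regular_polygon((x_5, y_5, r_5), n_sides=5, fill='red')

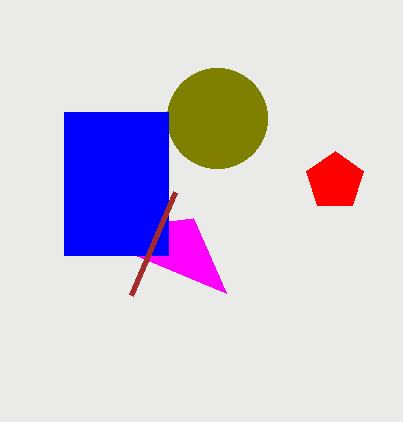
x1_1 = 226, y1_1 = 293, x_2 = 217, y_2 = 118, r_2 = 50, x0_3 = 64, y0_3 = 112, x1_3 = 168, y1_3 = 255, x1_4 = 175, x_5 = 335, y_5 = 181, r_5 = 30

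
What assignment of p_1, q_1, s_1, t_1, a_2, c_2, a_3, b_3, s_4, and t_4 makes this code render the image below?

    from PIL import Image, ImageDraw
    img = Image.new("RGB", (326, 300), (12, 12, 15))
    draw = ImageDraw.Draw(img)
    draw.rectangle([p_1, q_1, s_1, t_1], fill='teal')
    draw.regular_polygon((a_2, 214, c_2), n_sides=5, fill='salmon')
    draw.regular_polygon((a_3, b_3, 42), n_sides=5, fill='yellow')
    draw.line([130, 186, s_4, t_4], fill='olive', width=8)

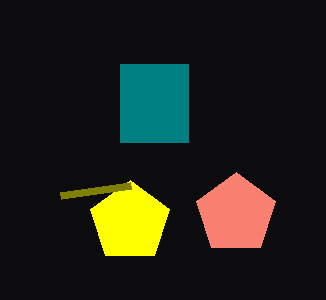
p_1 = 120
q_1 = 64
s_1 = 188
t_1 = 142
a_2 = 236
c_2 = 42
a_3 = 130
b_3 = 222
s_4 = 60
t_4 = 196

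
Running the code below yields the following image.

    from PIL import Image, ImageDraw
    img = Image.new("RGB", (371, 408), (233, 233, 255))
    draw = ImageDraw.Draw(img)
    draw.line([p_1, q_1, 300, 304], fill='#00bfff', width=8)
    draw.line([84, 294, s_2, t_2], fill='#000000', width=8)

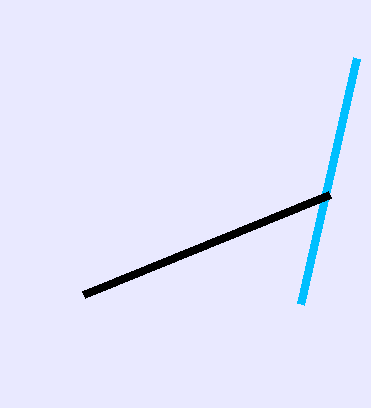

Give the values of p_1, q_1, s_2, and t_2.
p_1 = 356, q_1 = 58, s_2 = 330, t_2 = 194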